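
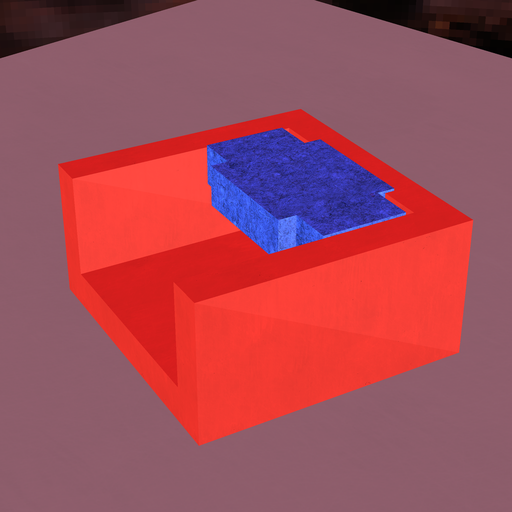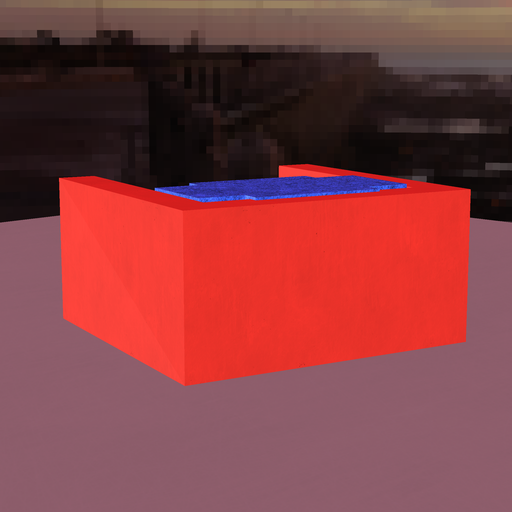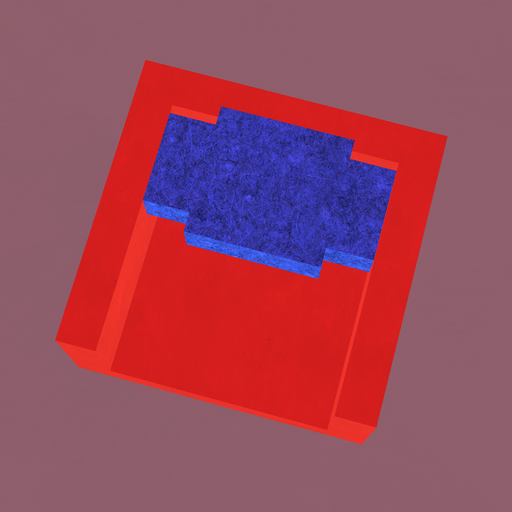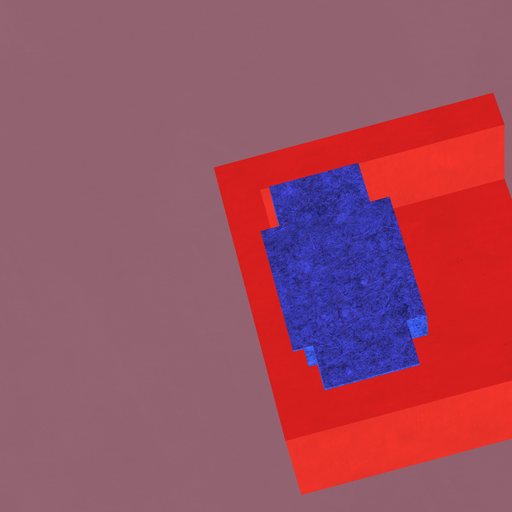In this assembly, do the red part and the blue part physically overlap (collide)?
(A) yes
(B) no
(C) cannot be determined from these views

(A) yes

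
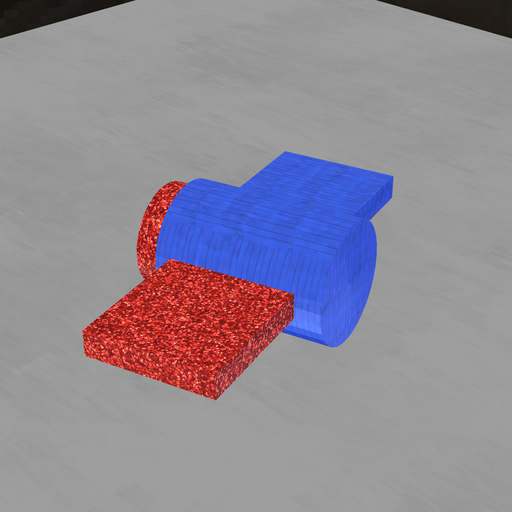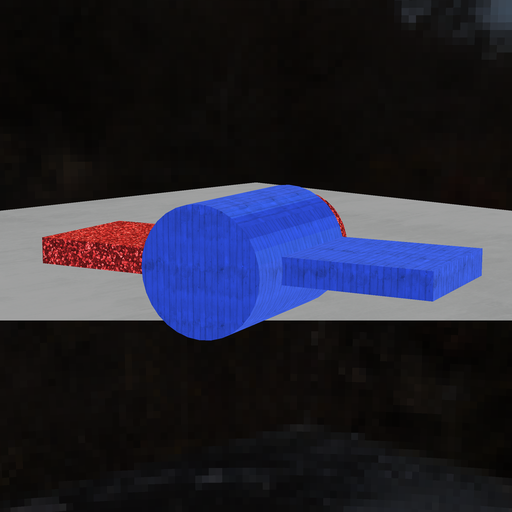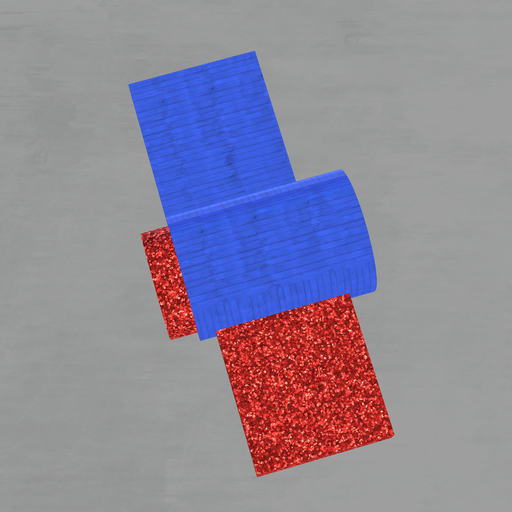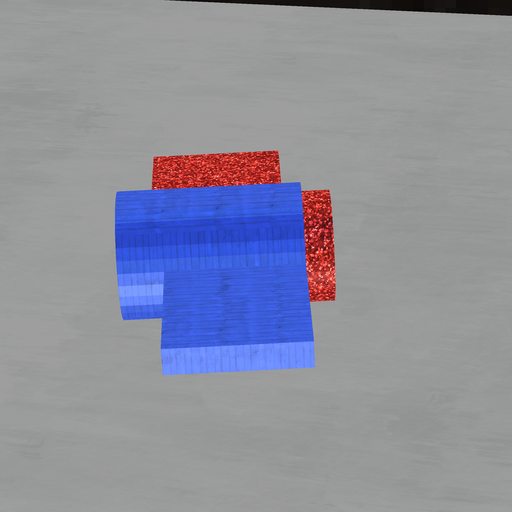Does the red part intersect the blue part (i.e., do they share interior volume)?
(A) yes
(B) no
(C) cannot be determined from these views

(A) yes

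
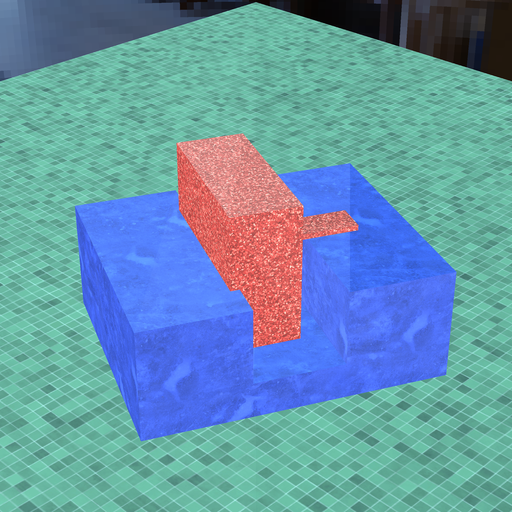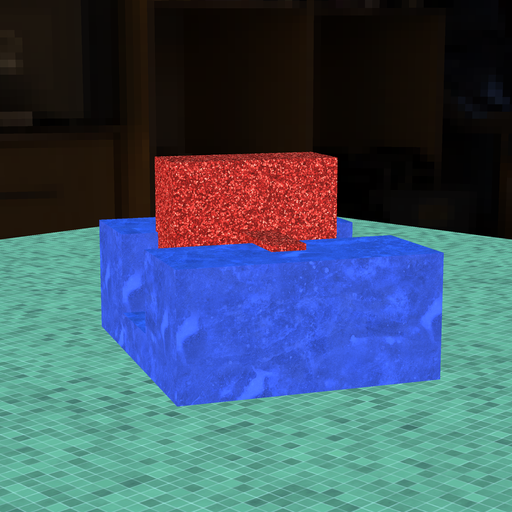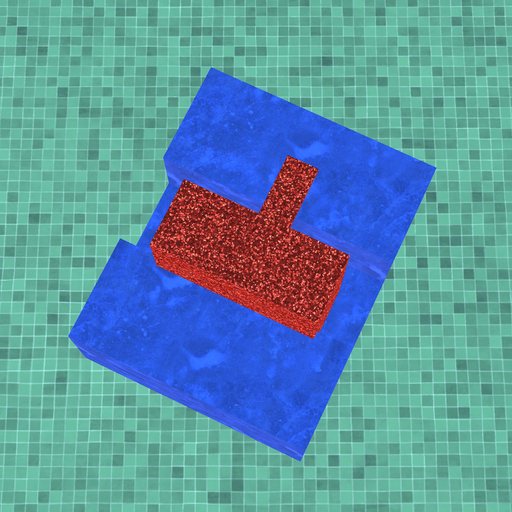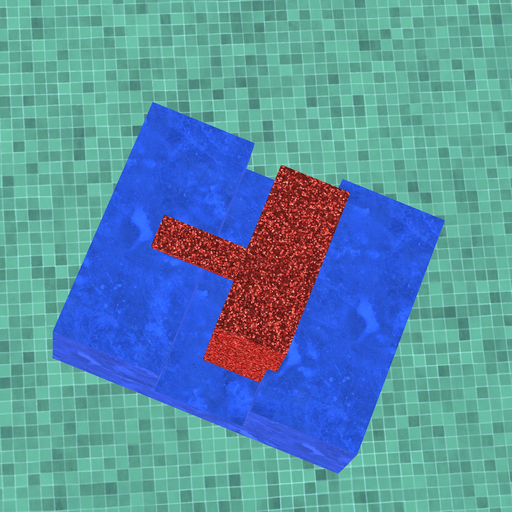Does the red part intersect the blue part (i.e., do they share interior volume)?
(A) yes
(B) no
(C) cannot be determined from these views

(A) yes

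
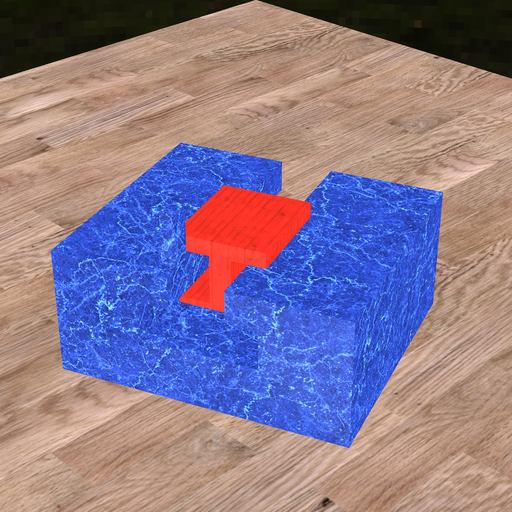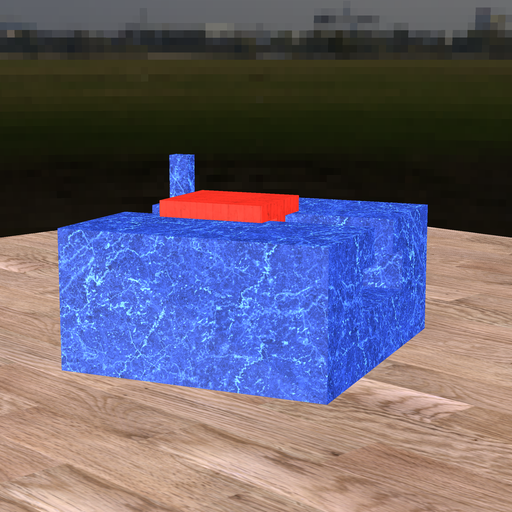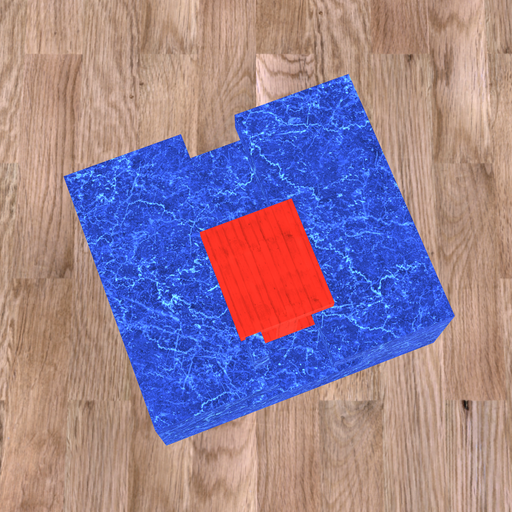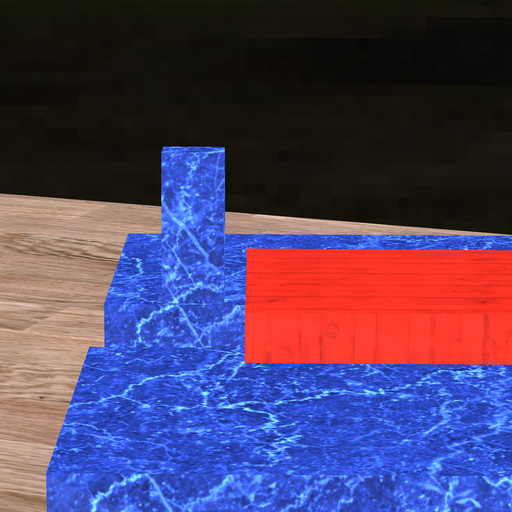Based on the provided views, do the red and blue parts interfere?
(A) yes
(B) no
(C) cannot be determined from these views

(B) no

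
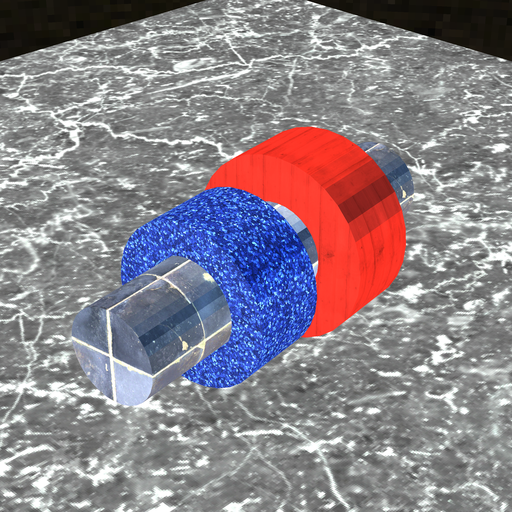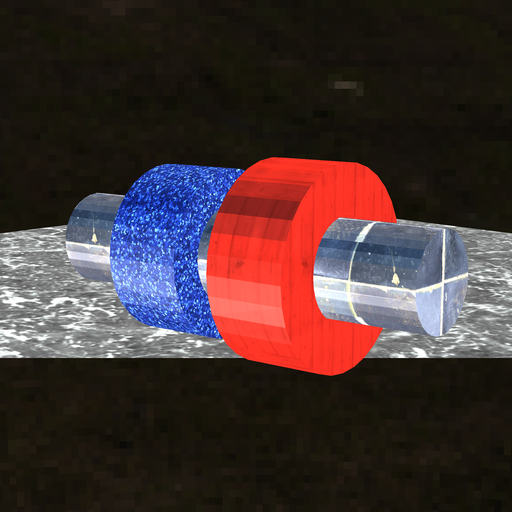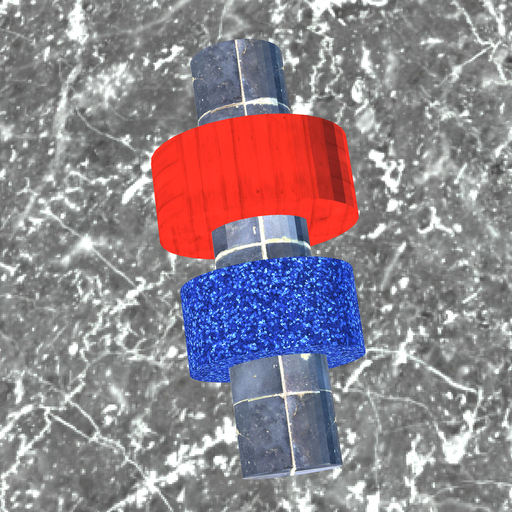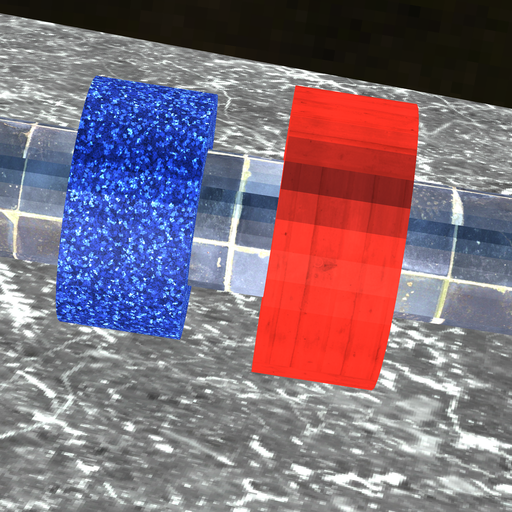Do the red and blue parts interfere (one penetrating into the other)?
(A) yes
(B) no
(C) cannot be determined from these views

(B) no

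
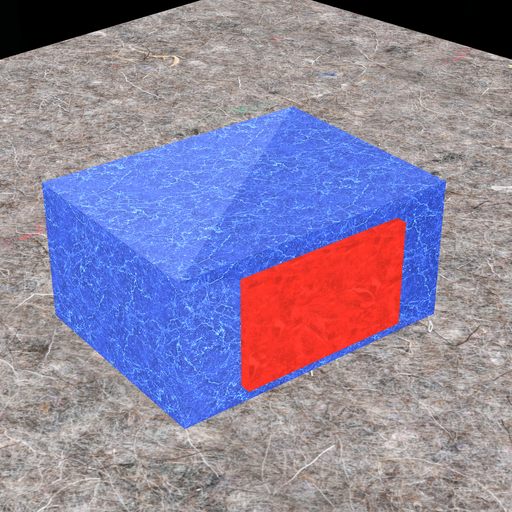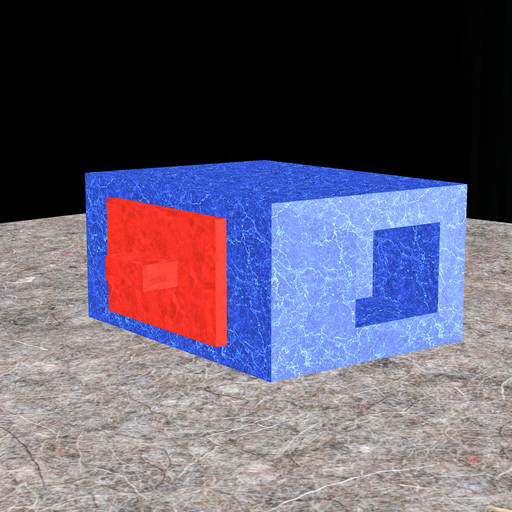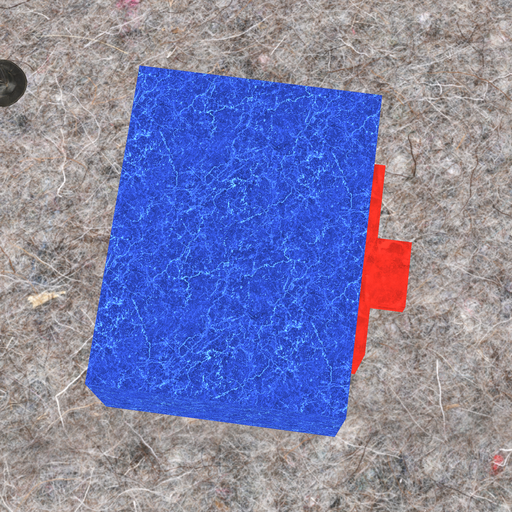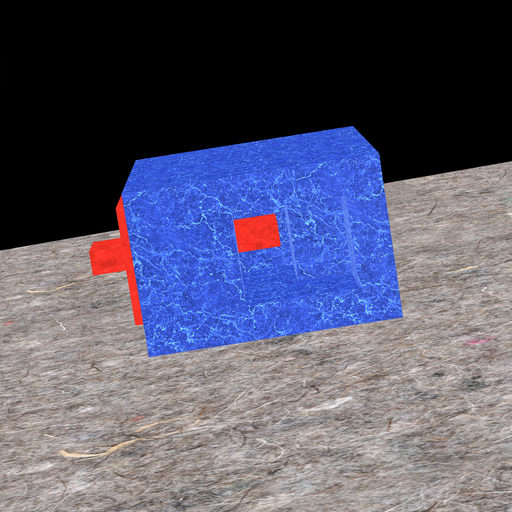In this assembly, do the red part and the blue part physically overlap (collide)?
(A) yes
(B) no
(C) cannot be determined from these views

(B) no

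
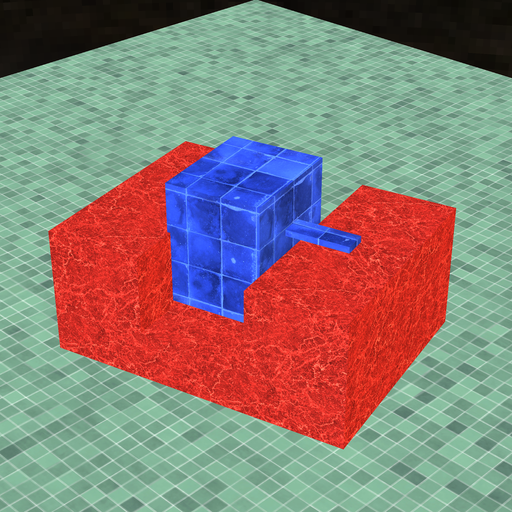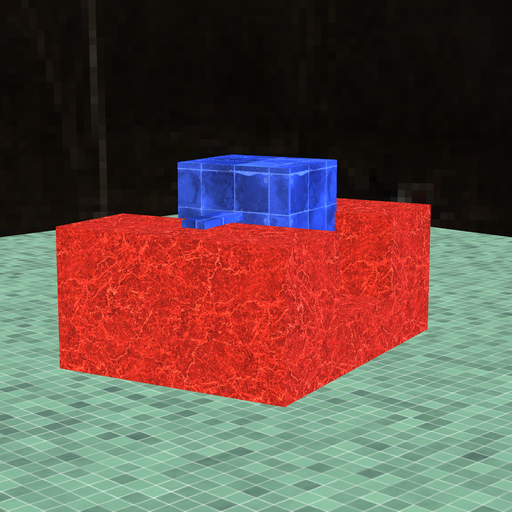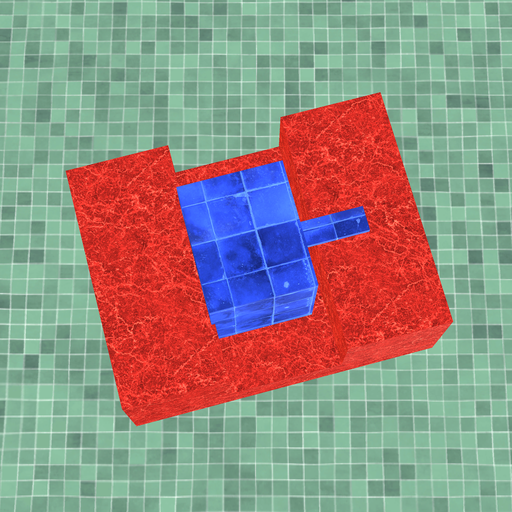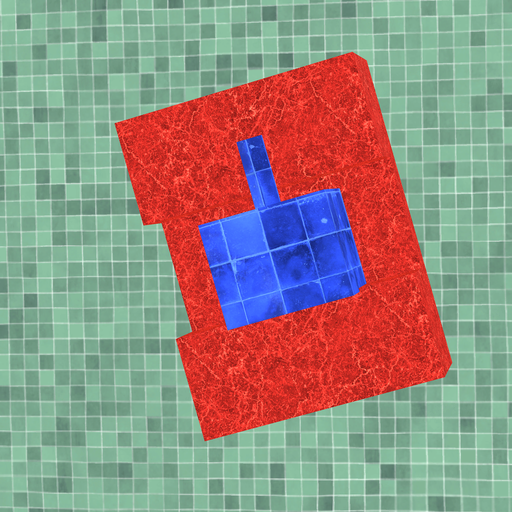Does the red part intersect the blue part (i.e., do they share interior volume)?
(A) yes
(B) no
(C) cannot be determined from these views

(A) yes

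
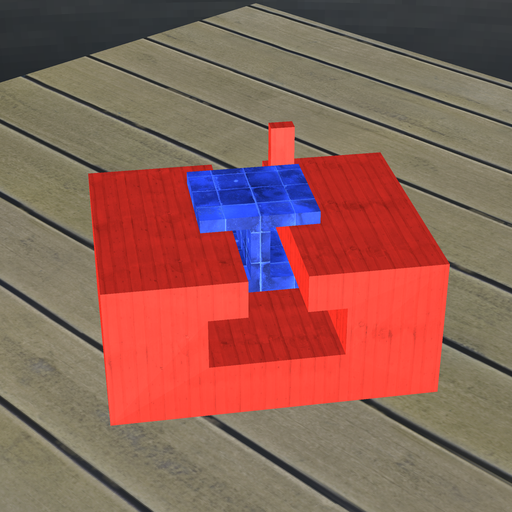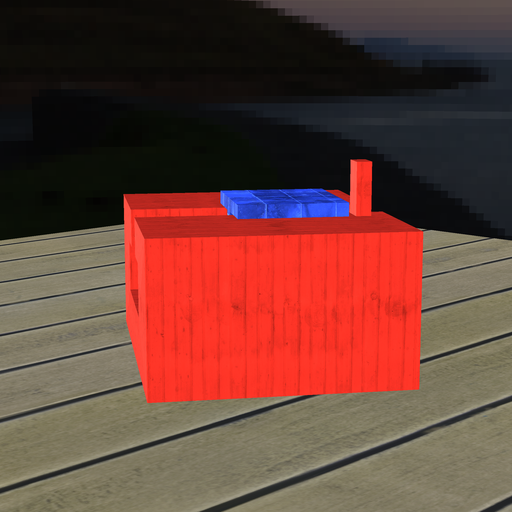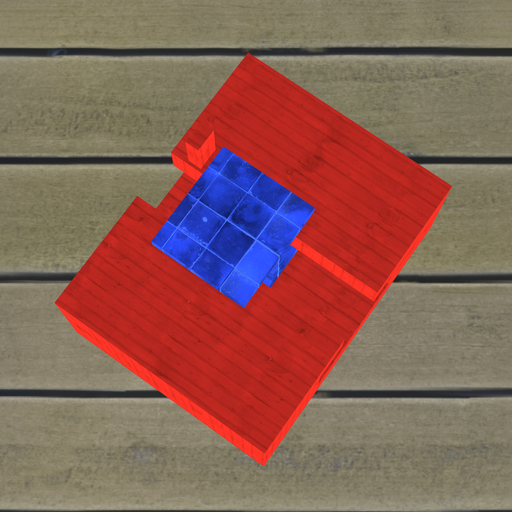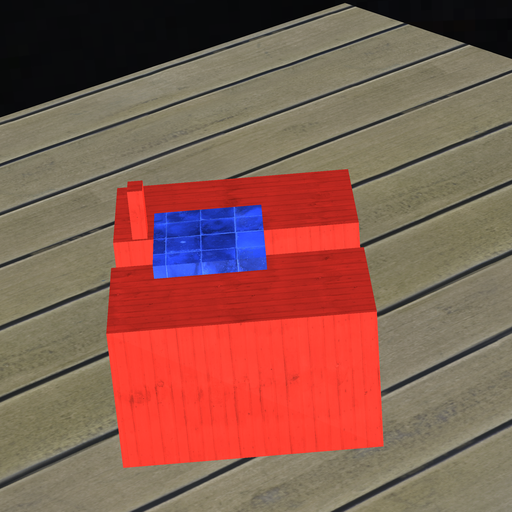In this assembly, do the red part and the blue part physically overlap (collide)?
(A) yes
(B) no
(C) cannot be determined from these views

(B) no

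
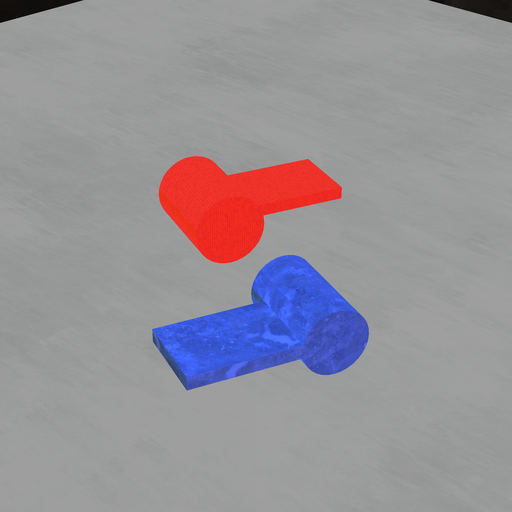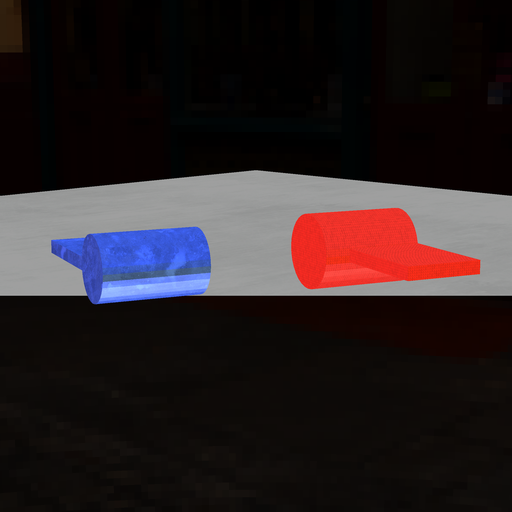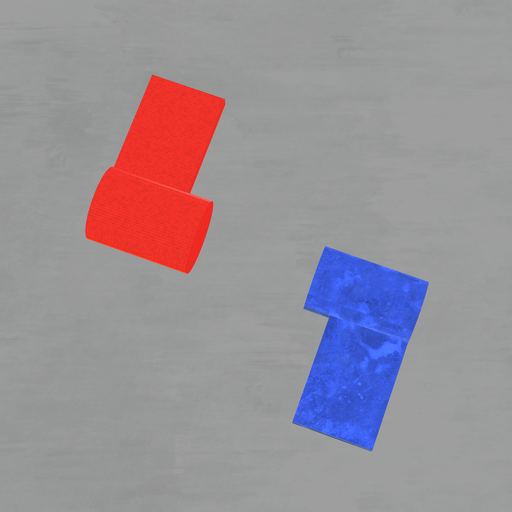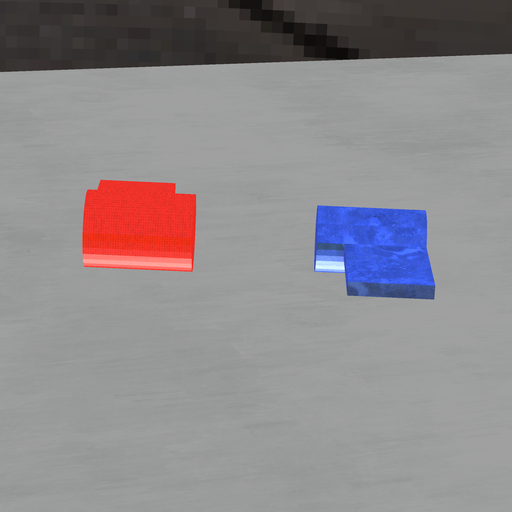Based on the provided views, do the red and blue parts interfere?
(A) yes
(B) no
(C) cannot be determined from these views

(B) no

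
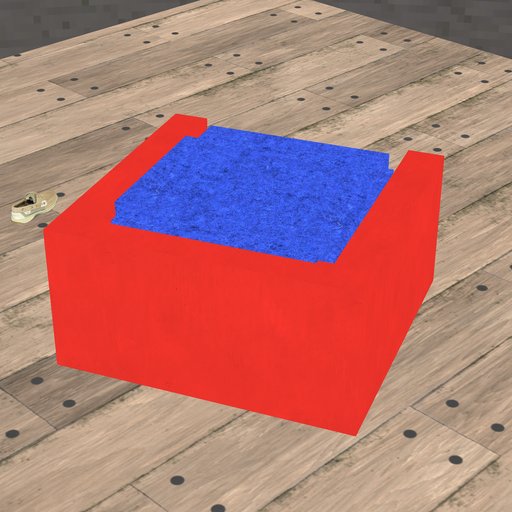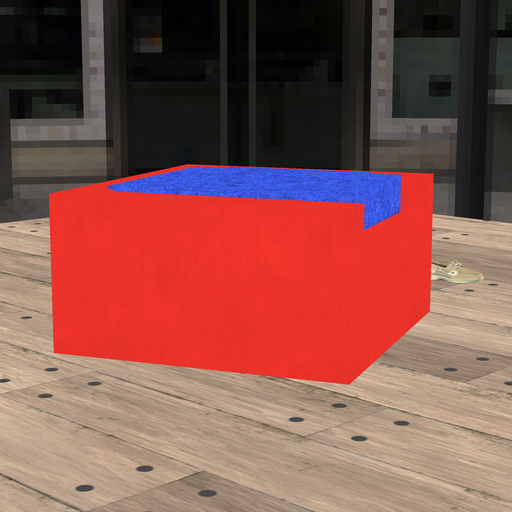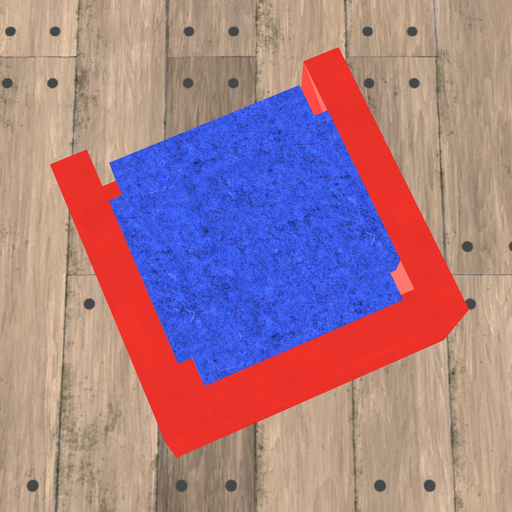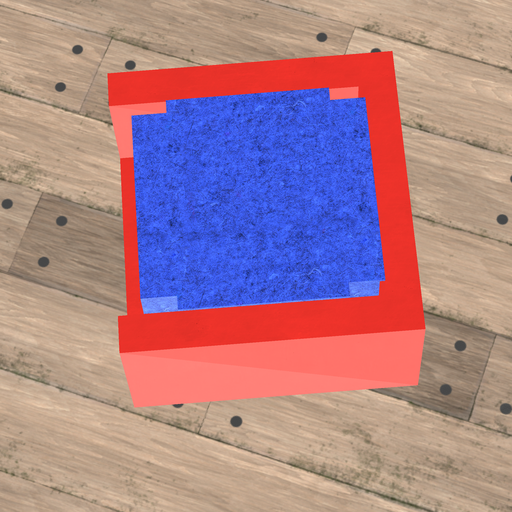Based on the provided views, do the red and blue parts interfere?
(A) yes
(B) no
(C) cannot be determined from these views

(A) yes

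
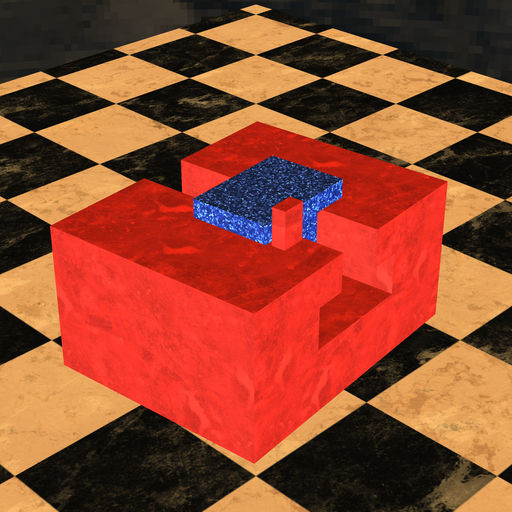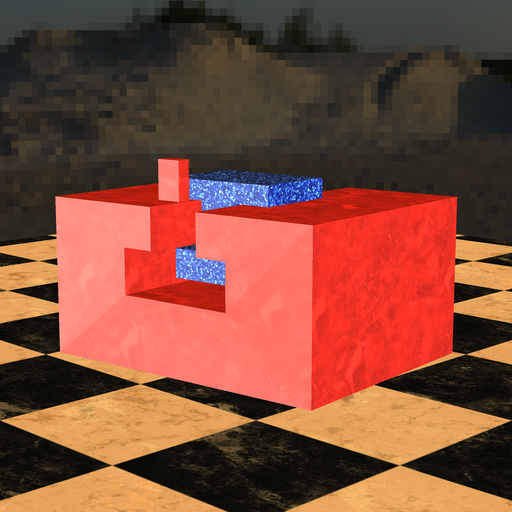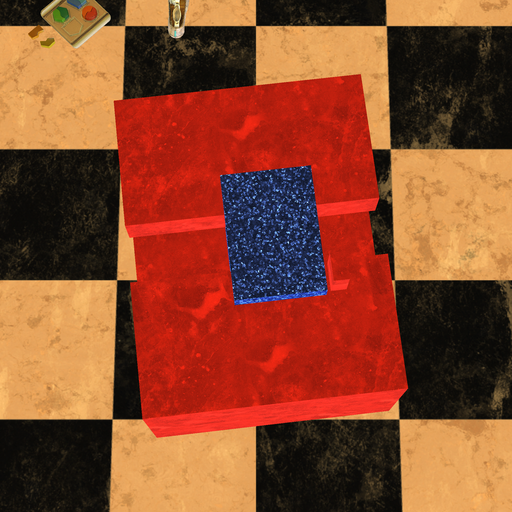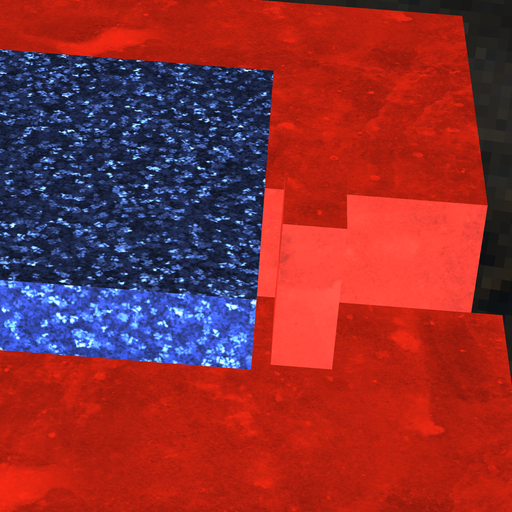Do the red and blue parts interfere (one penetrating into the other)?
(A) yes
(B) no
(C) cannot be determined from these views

(B) no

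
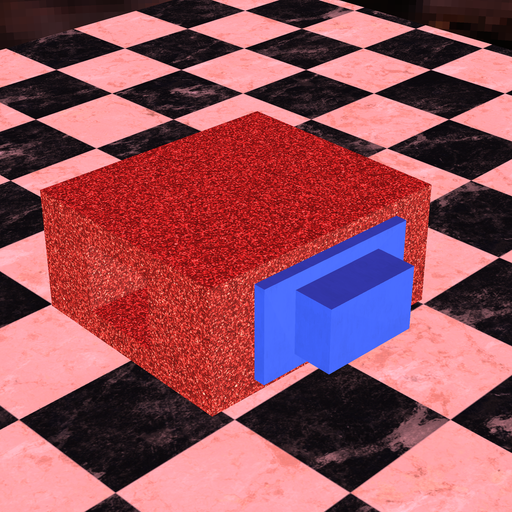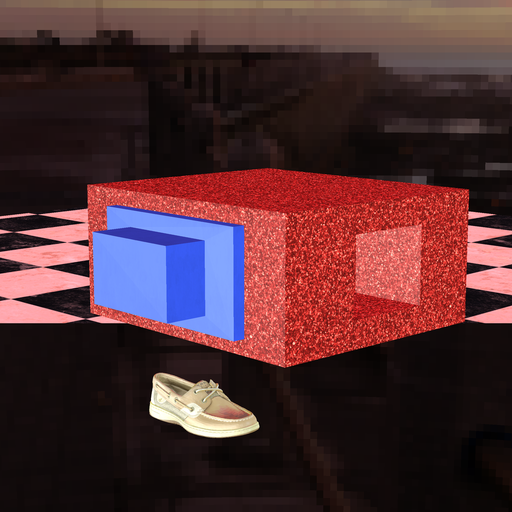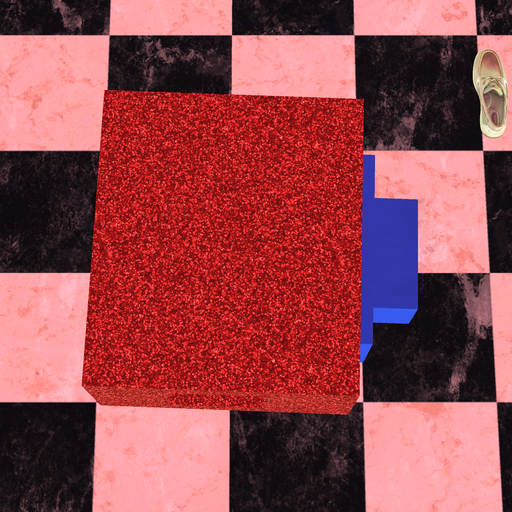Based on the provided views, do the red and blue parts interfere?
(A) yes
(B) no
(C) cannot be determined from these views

(C) cannot be determined from these views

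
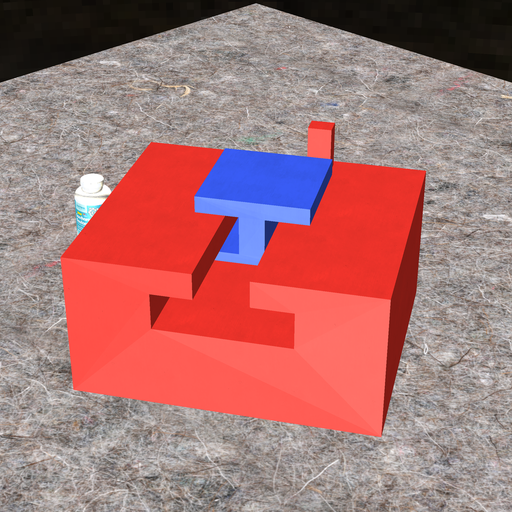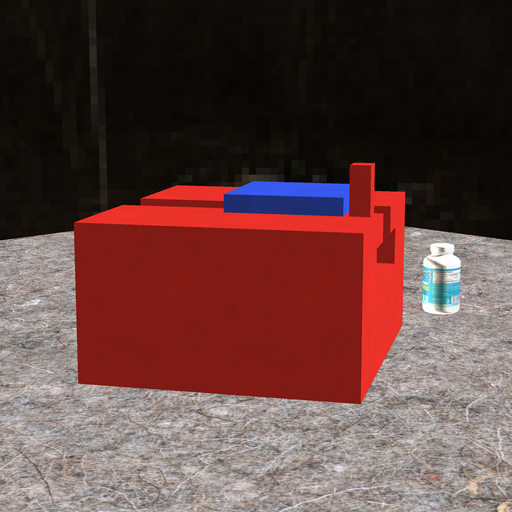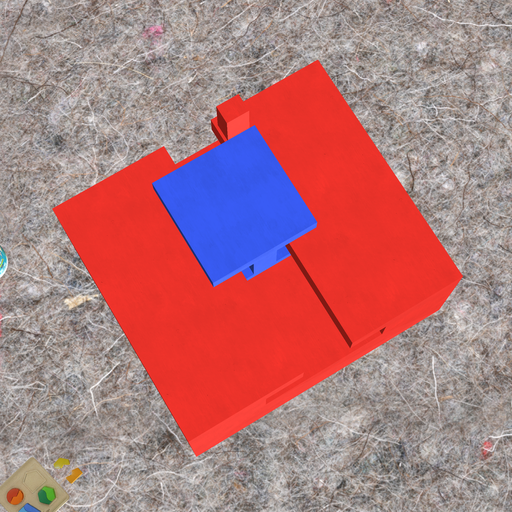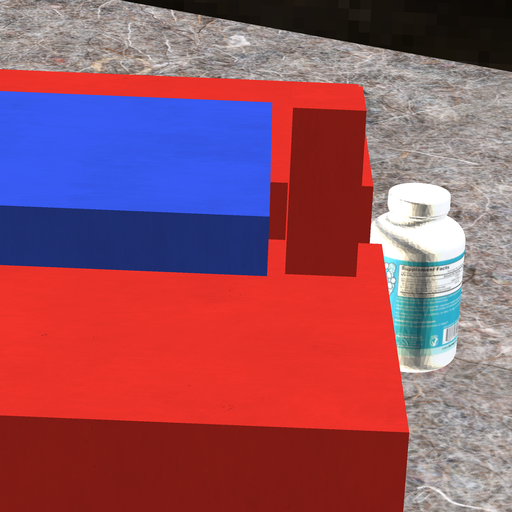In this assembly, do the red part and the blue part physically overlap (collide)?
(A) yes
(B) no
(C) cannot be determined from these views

(B) no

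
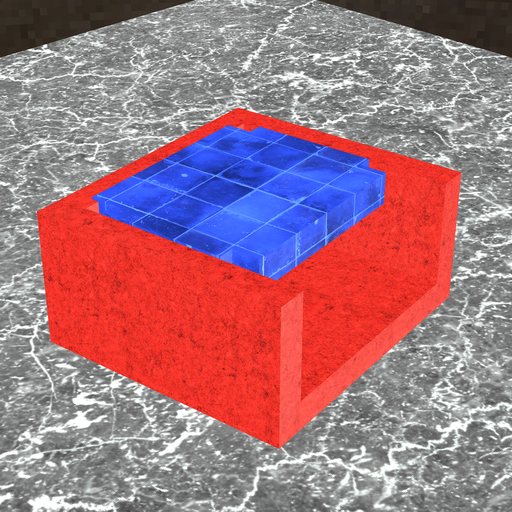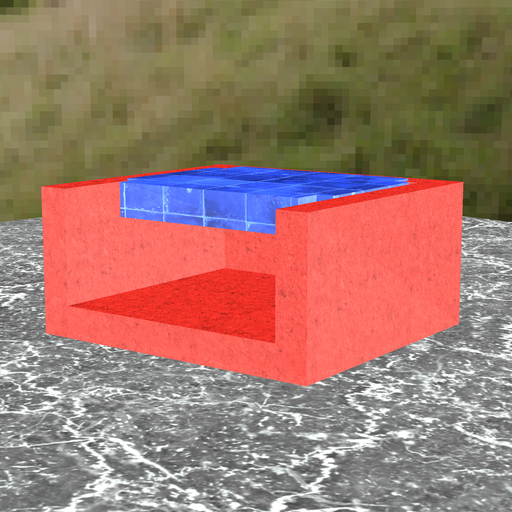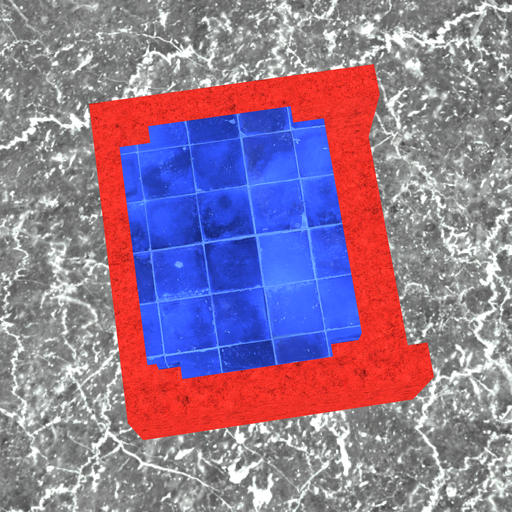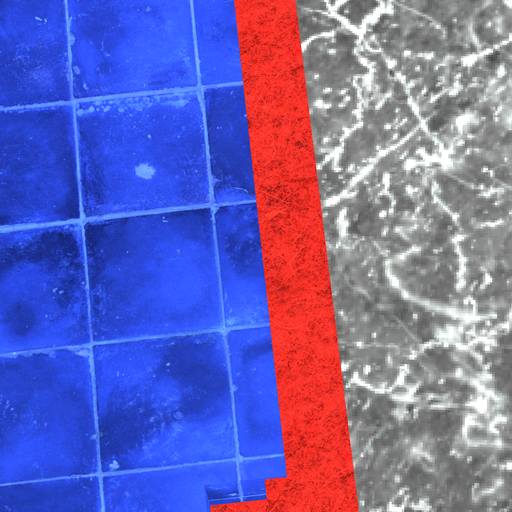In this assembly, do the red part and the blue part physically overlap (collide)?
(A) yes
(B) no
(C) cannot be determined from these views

(A) yes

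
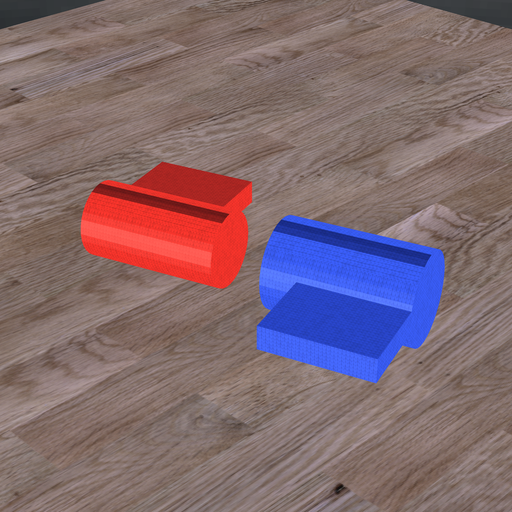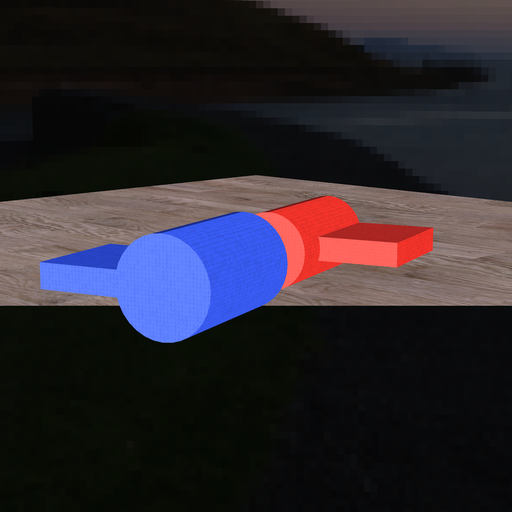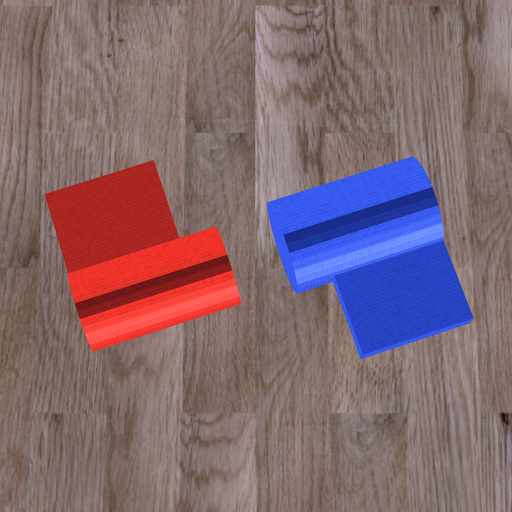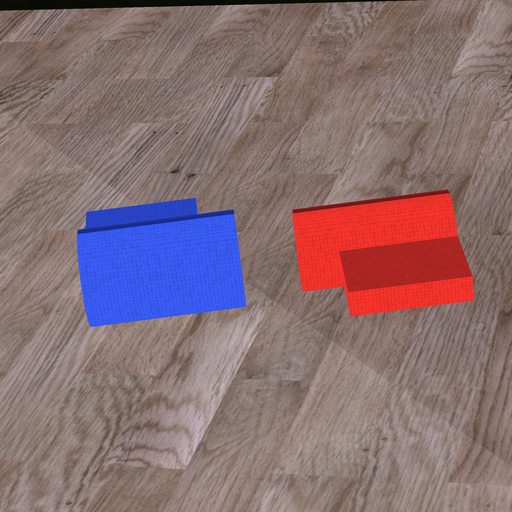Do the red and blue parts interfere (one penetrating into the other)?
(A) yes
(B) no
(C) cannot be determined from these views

(B) no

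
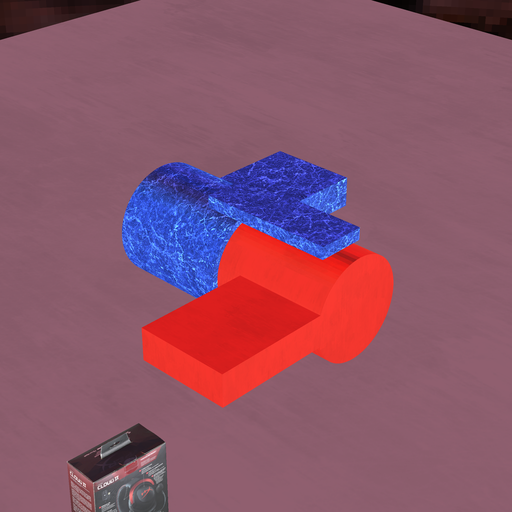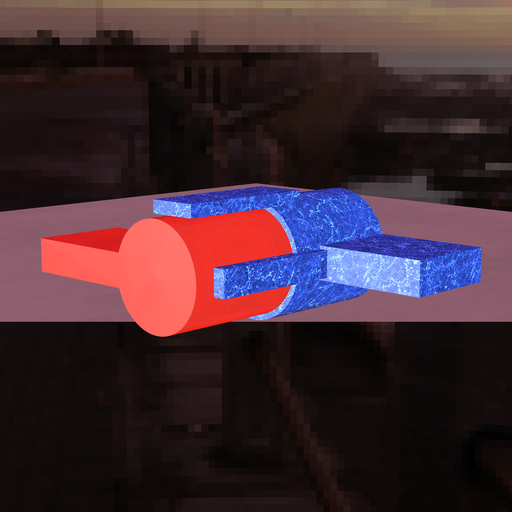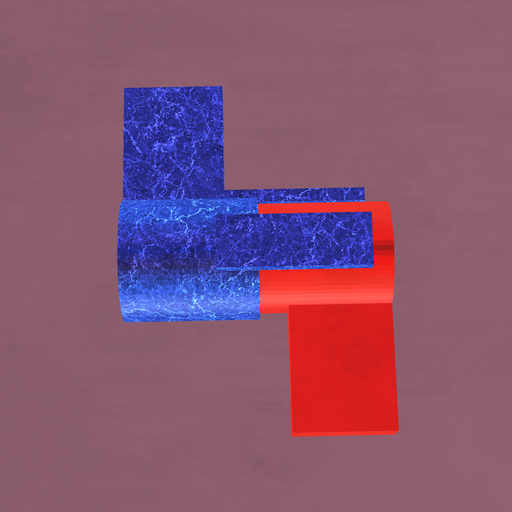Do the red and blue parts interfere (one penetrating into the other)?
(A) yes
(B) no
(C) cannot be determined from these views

(A) yes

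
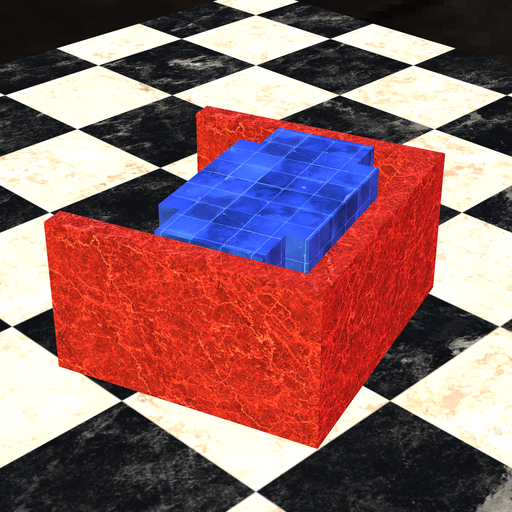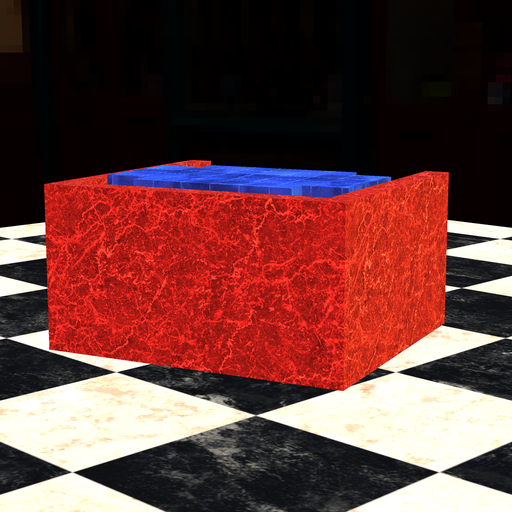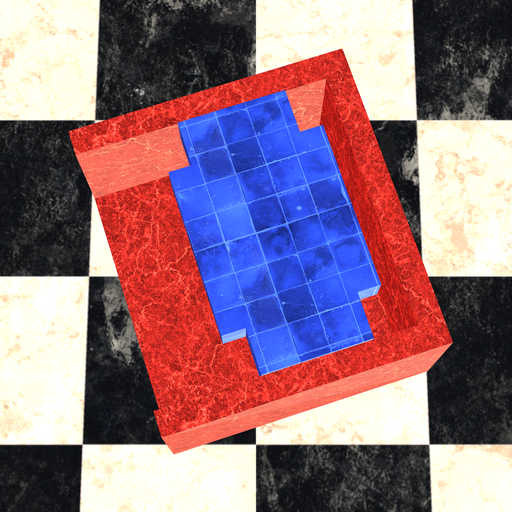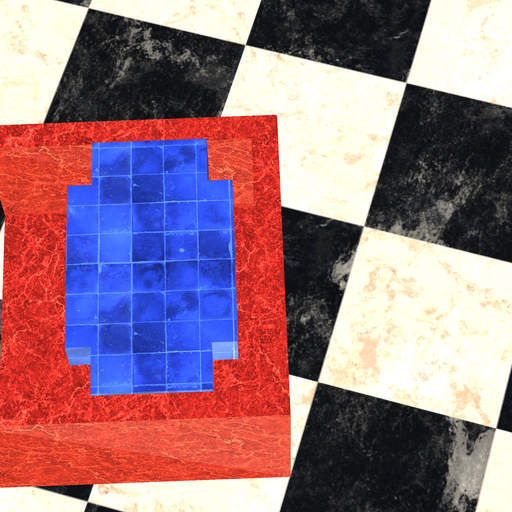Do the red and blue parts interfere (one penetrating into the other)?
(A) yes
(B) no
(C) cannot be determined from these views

(B) no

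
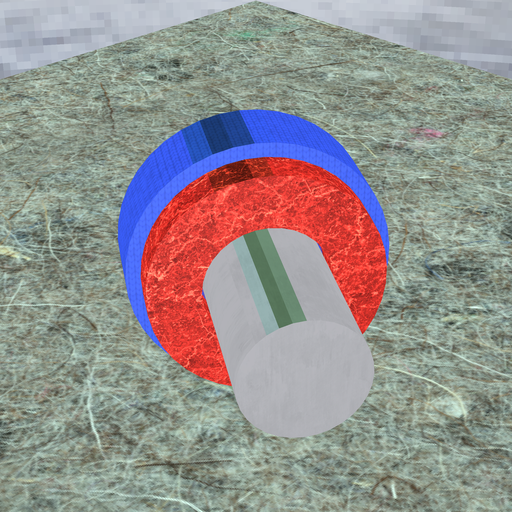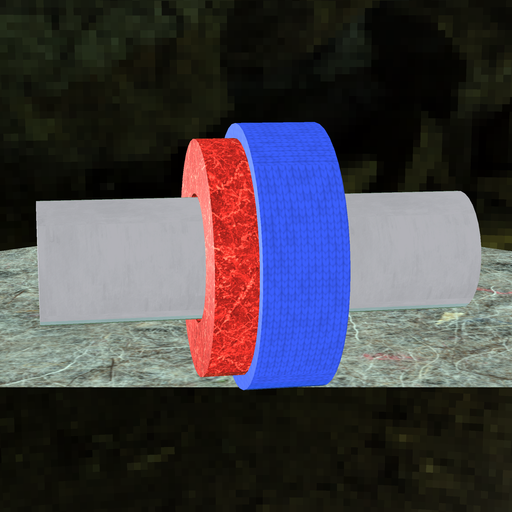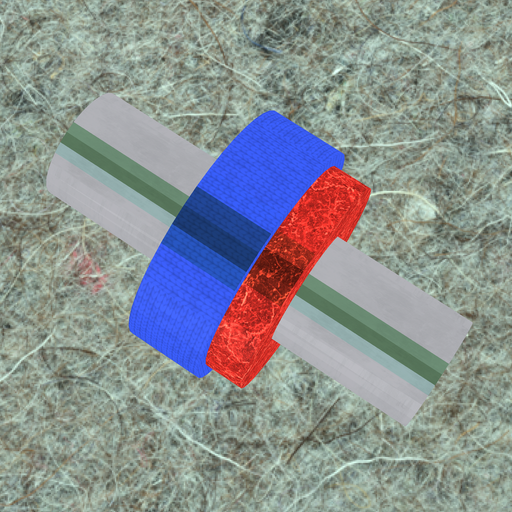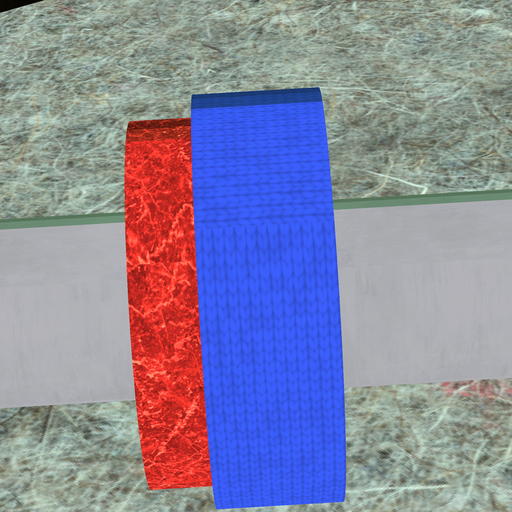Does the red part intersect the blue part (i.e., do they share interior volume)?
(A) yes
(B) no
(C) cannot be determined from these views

(A) yes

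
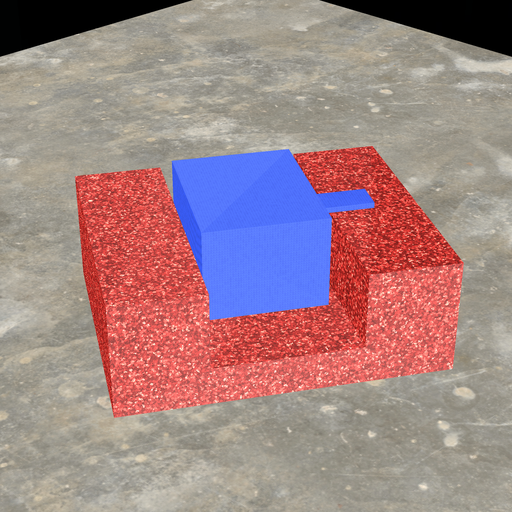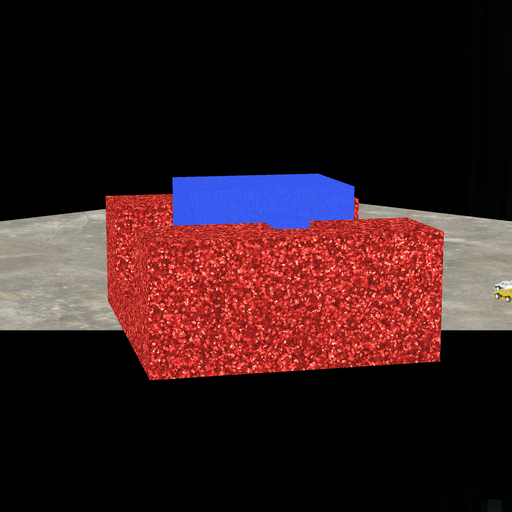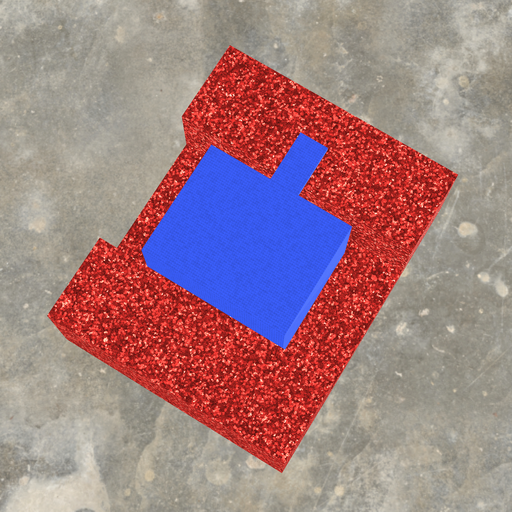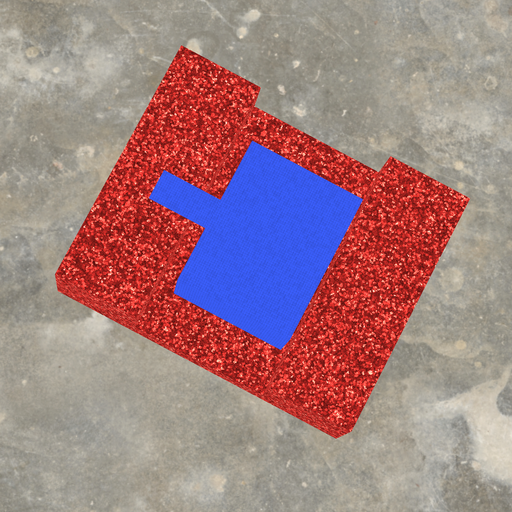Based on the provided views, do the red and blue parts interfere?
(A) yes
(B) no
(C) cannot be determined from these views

(B) no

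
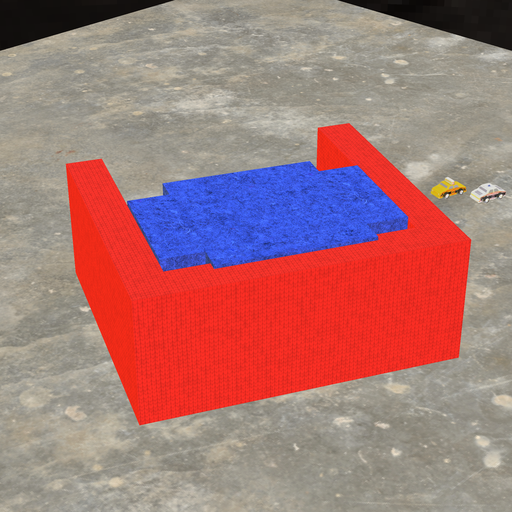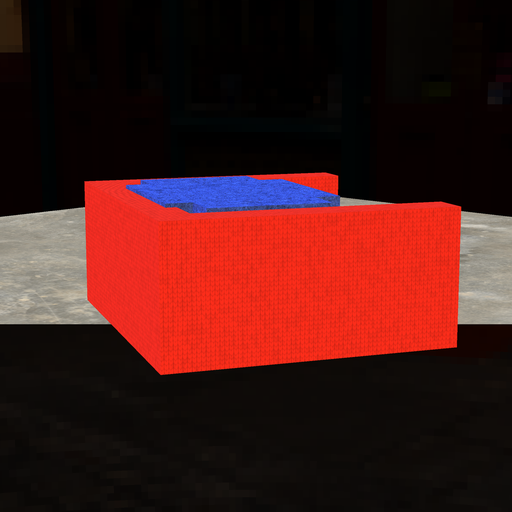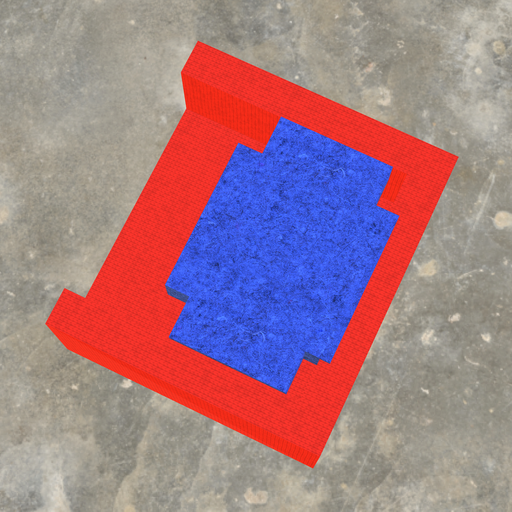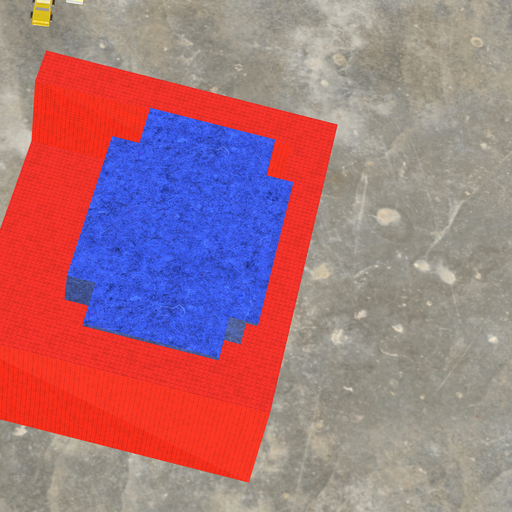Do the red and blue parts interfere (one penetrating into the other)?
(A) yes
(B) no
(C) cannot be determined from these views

(A) yes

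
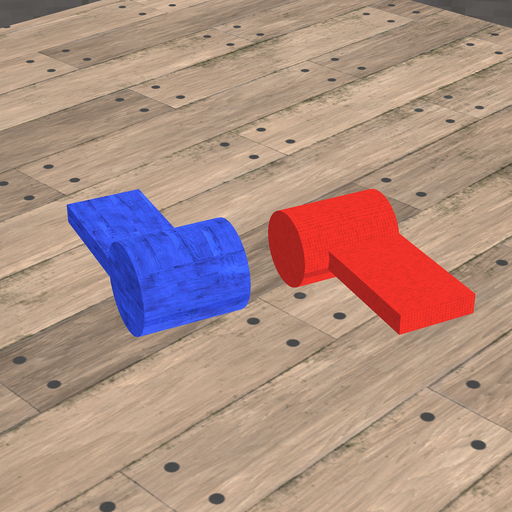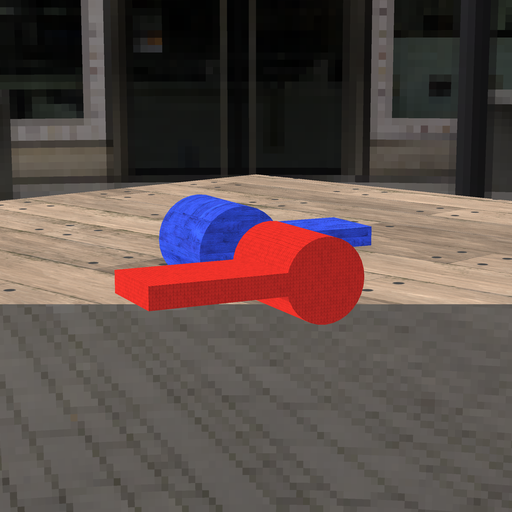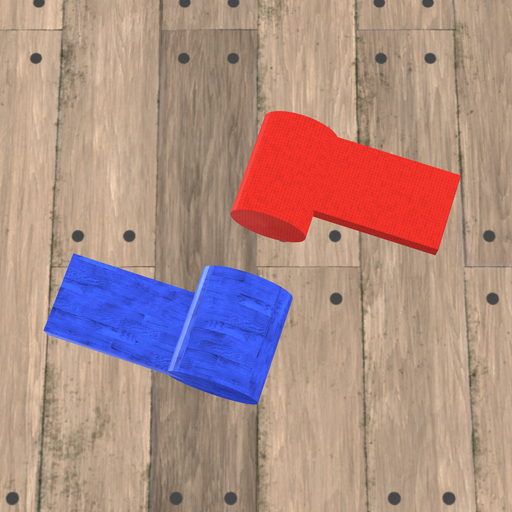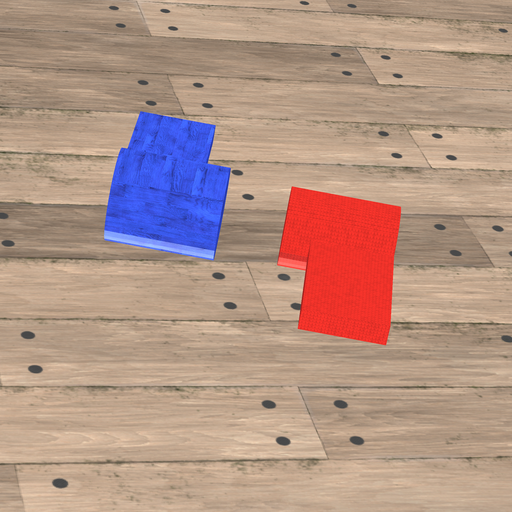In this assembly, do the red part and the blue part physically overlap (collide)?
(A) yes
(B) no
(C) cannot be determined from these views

(B) no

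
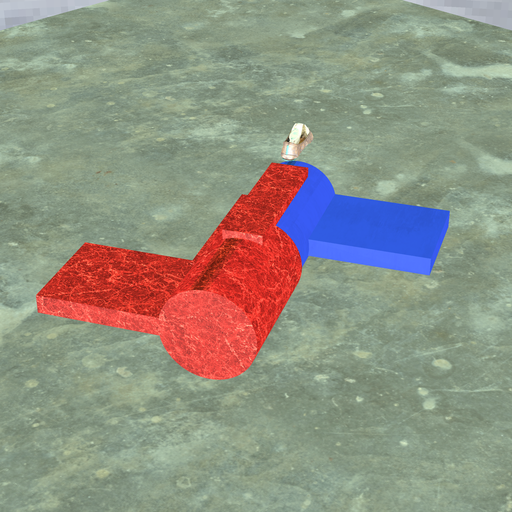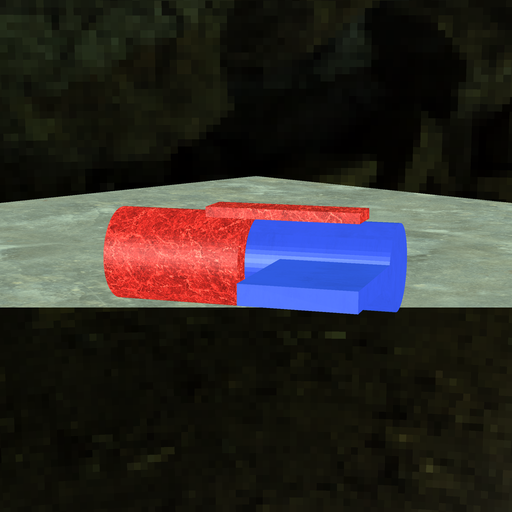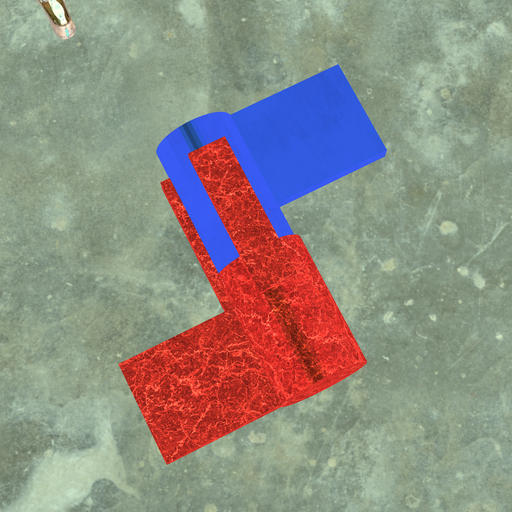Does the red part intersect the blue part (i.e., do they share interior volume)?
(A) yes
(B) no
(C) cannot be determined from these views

(B) no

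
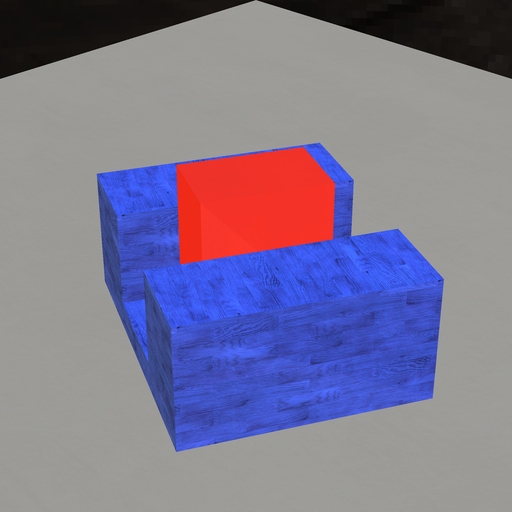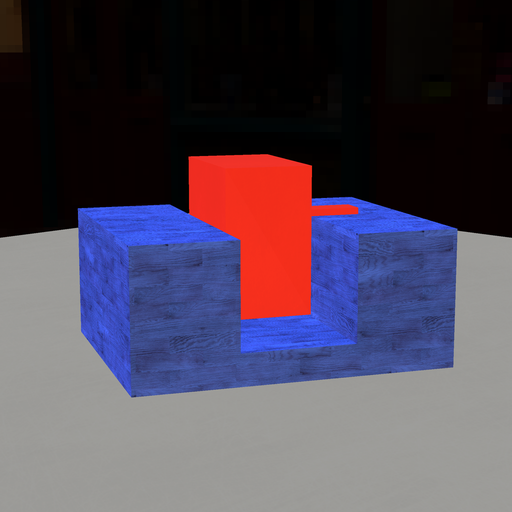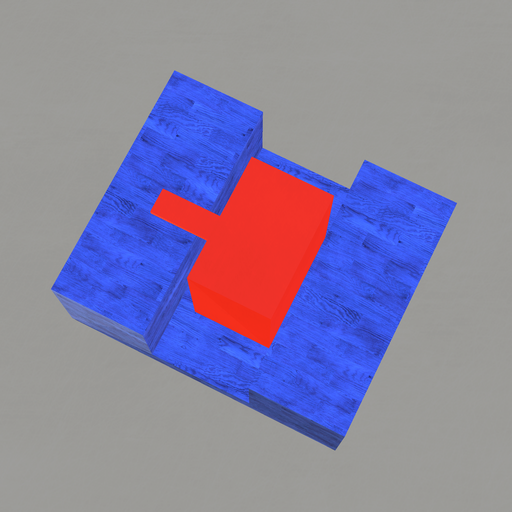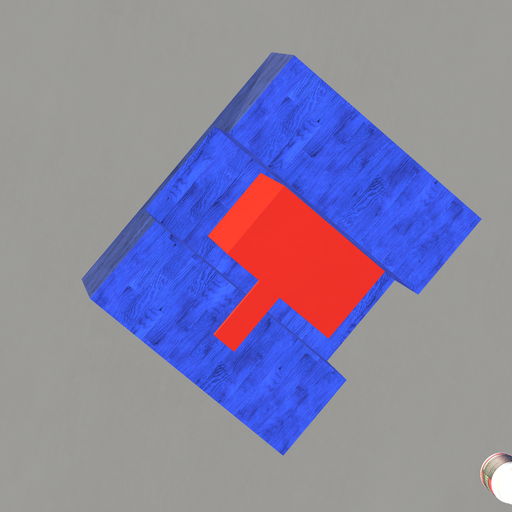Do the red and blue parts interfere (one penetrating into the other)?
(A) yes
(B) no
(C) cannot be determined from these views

(B) no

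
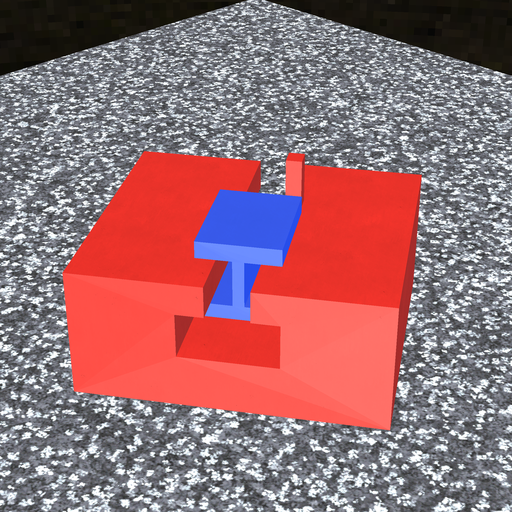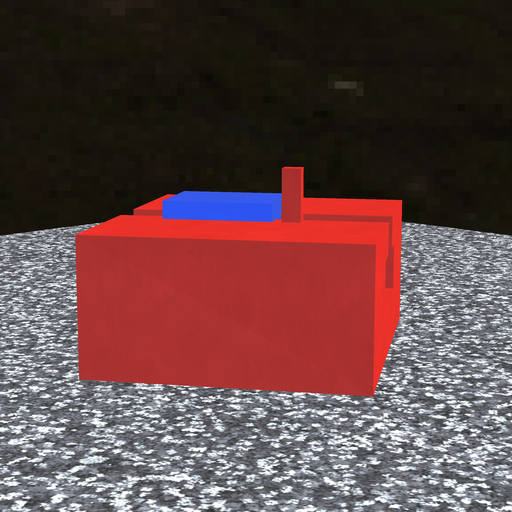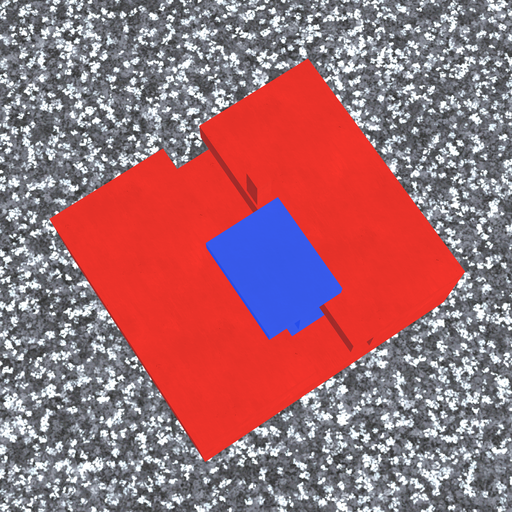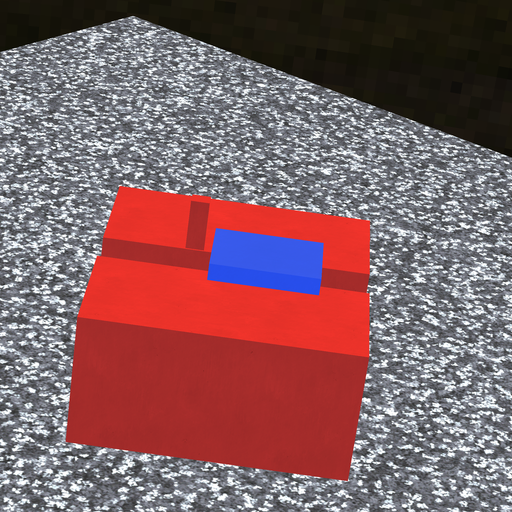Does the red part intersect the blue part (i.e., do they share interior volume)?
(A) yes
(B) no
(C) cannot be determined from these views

(B) no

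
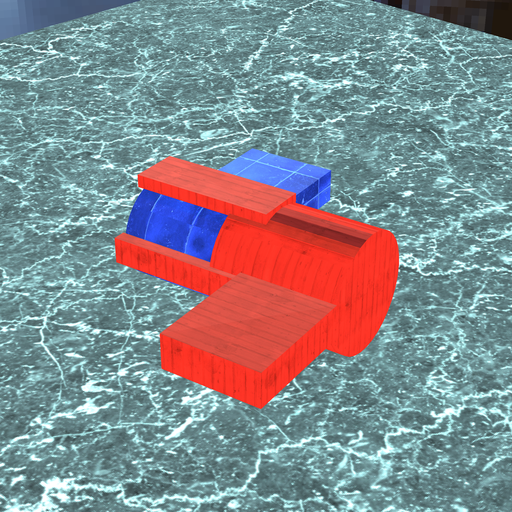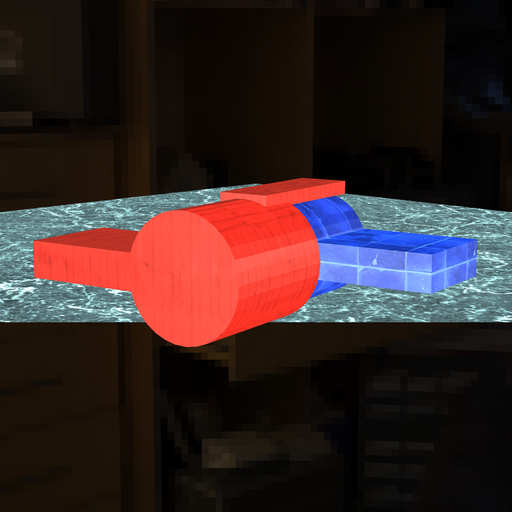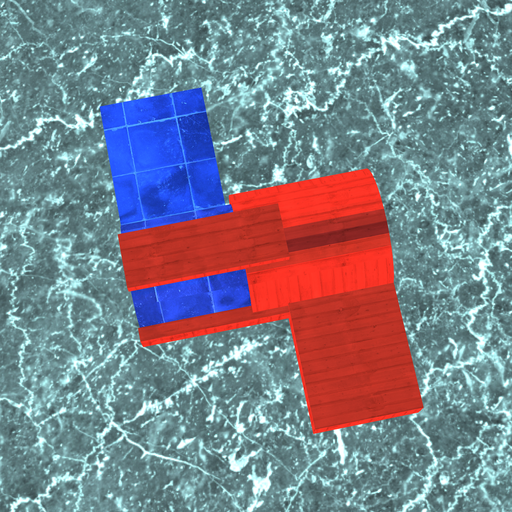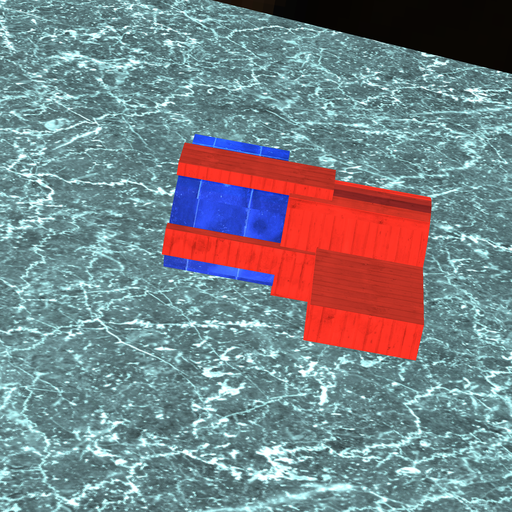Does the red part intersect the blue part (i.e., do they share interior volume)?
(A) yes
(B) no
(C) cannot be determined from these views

(A) yes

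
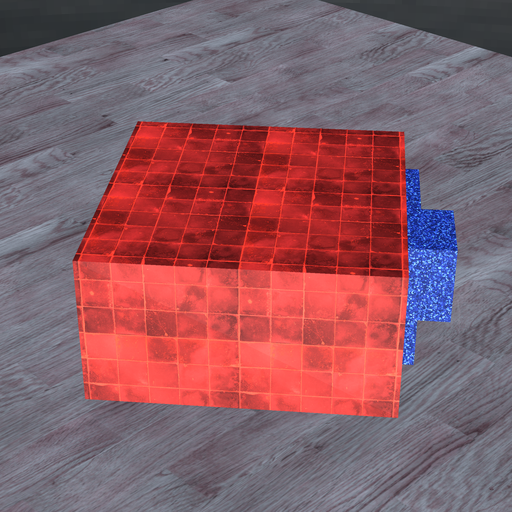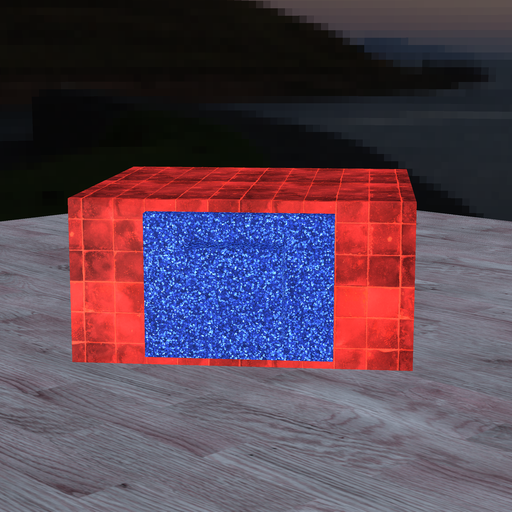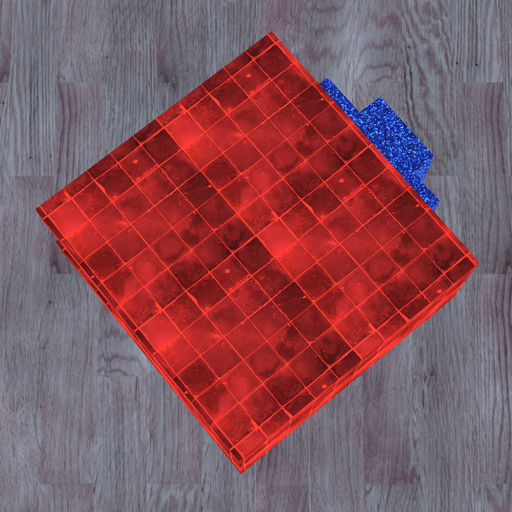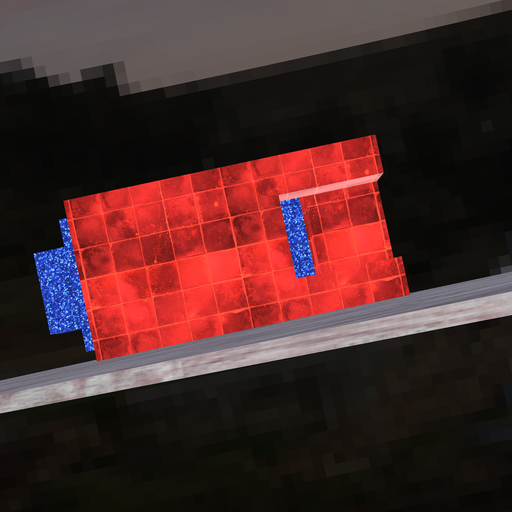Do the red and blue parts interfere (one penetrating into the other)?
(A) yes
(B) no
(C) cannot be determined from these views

(B) no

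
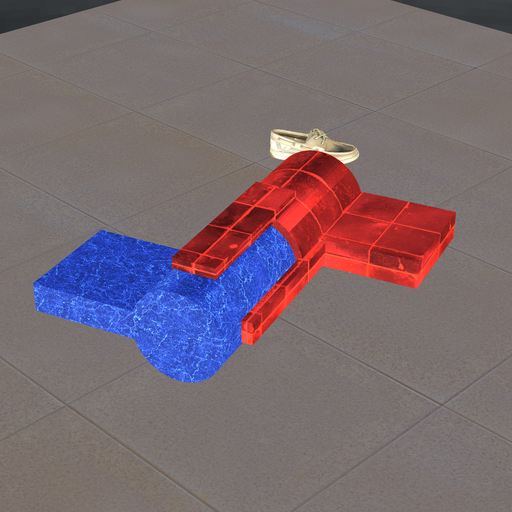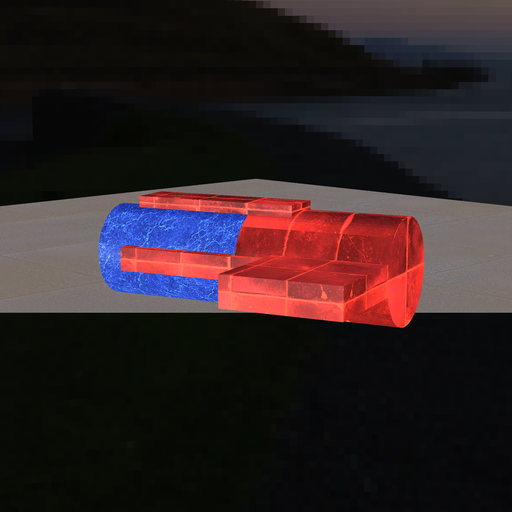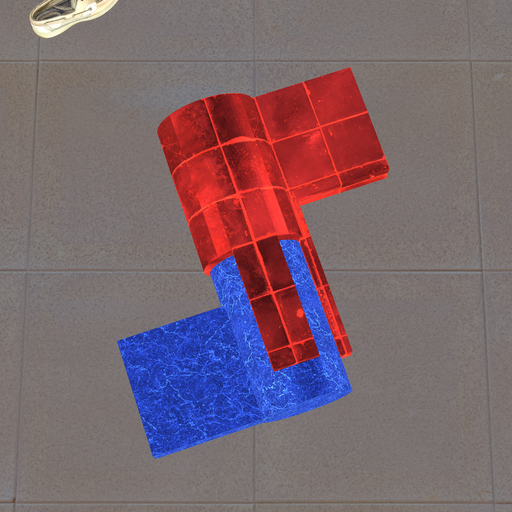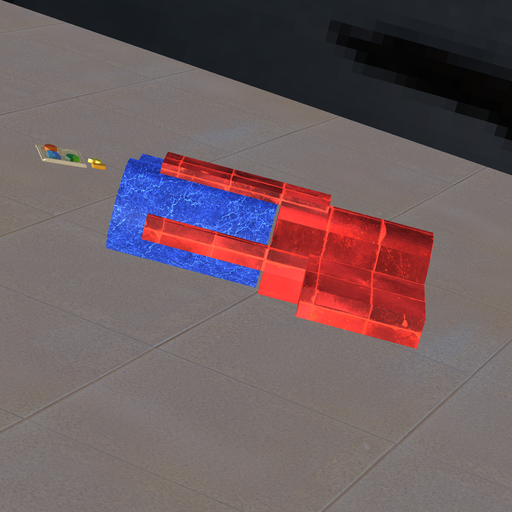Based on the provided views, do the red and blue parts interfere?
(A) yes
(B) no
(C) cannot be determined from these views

(B) no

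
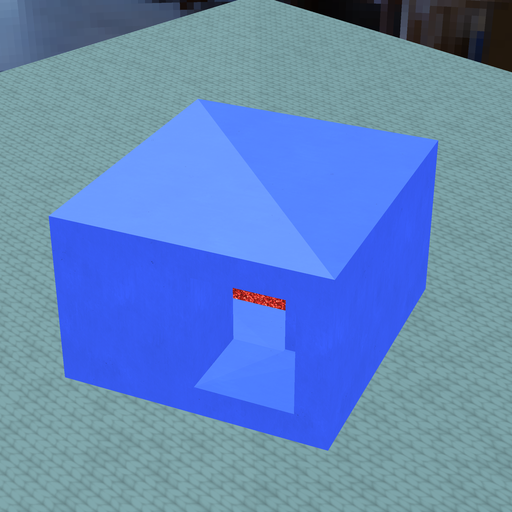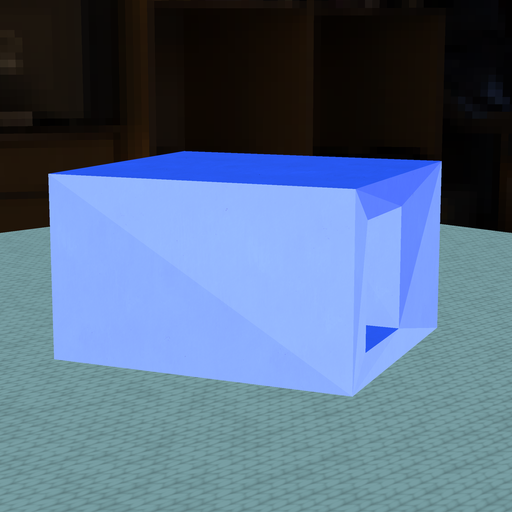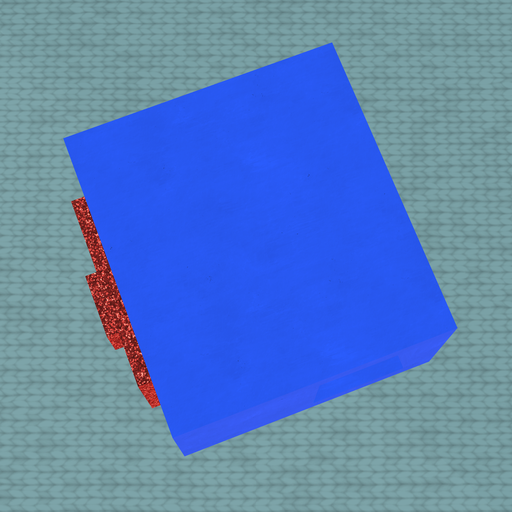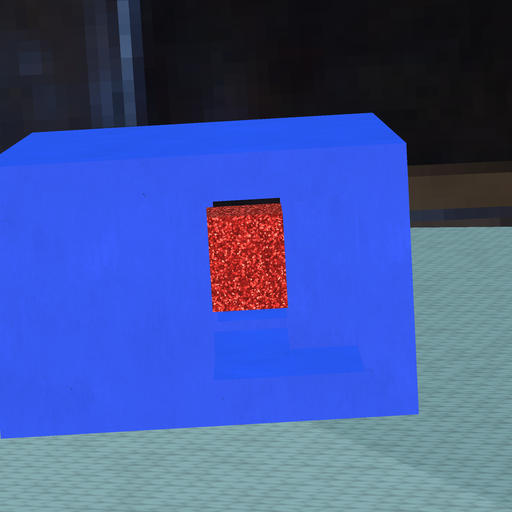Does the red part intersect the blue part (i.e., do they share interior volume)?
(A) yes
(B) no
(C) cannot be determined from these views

(A) yes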